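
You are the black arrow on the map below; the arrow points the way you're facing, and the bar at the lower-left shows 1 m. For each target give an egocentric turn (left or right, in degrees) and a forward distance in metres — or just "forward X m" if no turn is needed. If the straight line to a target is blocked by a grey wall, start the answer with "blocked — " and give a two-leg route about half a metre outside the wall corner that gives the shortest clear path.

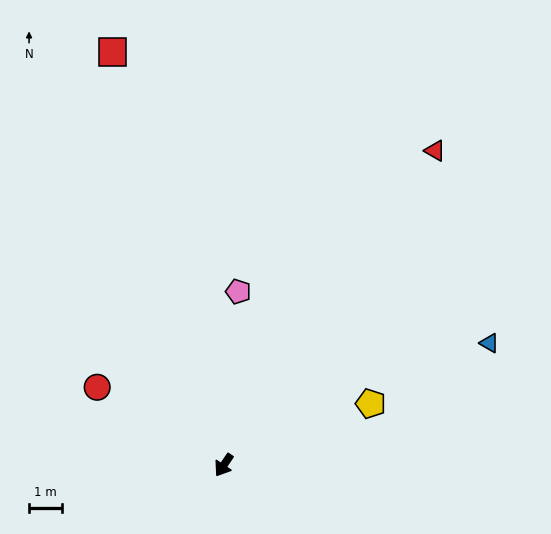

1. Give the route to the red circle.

turn right 88°, forward 4.5 m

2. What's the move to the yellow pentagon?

turn left 147°, forward 4.9 m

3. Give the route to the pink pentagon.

turn right 151°, forward 5.3 m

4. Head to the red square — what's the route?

turn right 131°, forward 13.1 m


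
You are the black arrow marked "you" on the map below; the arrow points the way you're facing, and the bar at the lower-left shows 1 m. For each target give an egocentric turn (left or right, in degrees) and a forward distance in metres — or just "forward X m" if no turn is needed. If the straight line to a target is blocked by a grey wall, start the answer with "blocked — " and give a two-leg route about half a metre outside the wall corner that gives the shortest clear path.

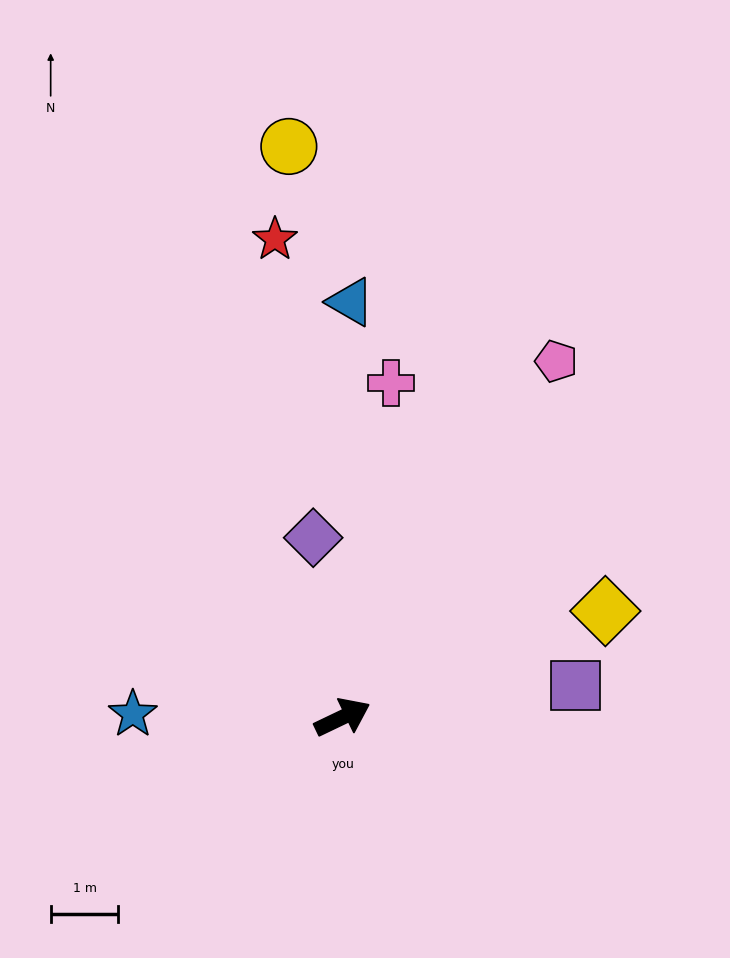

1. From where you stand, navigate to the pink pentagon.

turn left 33°, forward 6.1 m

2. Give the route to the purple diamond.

turn left 74°, forward 2.7 m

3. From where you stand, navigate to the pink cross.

turn left 56°, forward 5.0 m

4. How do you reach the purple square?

turn right 18°, forward 3.5 m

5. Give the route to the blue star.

turn left 154°, forward 3.1 m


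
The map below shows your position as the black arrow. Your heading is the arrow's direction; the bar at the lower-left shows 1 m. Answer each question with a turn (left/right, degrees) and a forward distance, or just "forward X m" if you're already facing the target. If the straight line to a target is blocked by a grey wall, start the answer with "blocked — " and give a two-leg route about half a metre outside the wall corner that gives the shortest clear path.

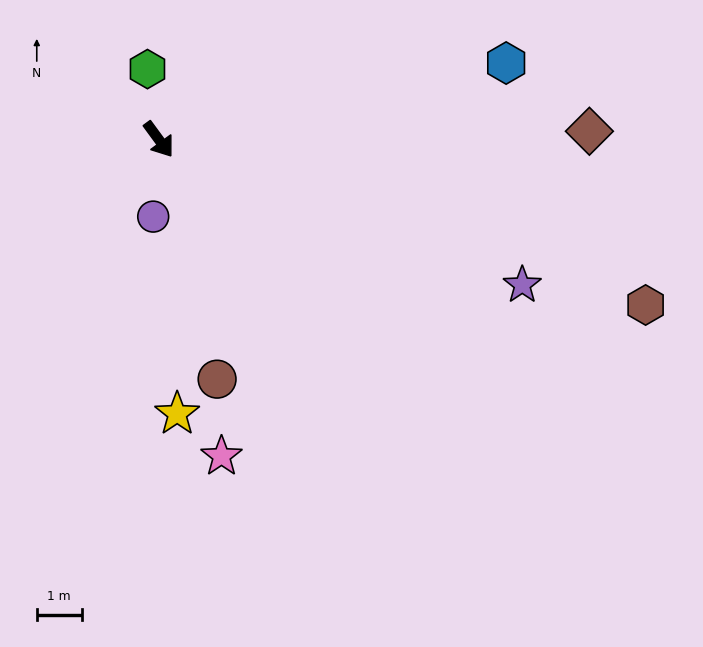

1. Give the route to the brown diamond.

turn left 55°, forward 9.6 m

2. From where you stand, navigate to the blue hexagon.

turn left 66°, forward 7.9 m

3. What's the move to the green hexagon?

turn left 153°, forward 1.6 m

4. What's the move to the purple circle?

turn right 40°, forward 1.7 m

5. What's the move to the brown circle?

turn right 23°, forward 5.5 m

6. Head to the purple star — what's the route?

turn left 32°, forward 8.7 m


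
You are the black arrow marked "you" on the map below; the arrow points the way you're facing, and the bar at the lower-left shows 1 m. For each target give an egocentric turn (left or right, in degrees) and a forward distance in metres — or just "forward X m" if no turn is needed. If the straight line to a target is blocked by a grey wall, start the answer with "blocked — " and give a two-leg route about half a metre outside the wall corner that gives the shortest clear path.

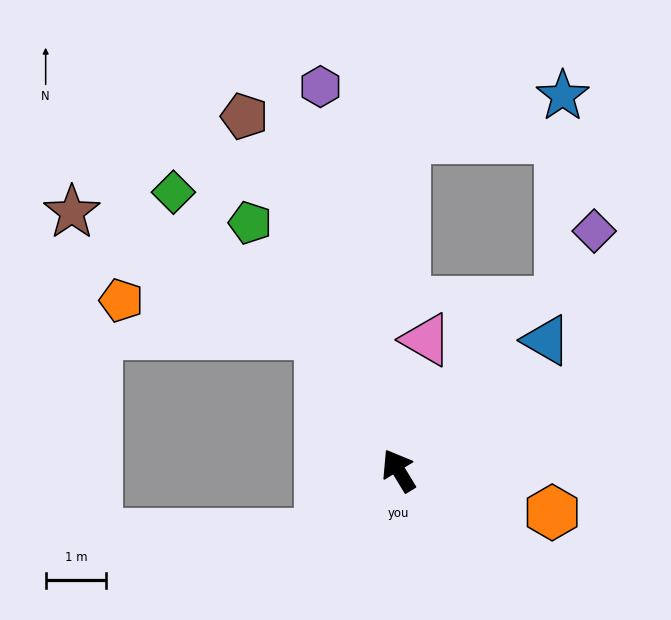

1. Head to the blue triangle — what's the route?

turn right 80°, forward 3.2 m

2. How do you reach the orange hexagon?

turn right 137°, forward 2.6 m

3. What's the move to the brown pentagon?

turn right 8°, forward 6.4 m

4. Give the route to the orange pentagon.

blocked — forward 2.6 m, then turn left 49°, forward 3.3 m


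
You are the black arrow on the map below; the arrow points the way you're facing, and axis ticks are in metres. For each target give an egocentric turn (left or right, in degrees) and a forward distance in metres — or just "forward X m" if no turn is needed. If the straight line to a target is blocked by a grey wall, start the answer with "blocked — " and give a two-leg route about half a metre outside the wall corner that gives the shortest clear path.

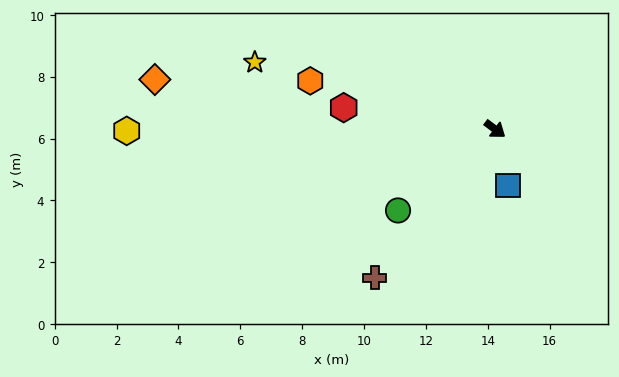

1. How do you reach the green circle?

turn right 103°, forward 4.1 m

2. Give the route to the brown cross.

turn right 92°, forward 6.2 m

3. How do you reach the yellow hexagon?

turn right 143°, forward 11.9 m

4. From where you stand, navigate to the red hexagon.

turn right 151°, forward 4.9 m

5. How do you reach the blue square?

turn right 40°, forward 1.9 m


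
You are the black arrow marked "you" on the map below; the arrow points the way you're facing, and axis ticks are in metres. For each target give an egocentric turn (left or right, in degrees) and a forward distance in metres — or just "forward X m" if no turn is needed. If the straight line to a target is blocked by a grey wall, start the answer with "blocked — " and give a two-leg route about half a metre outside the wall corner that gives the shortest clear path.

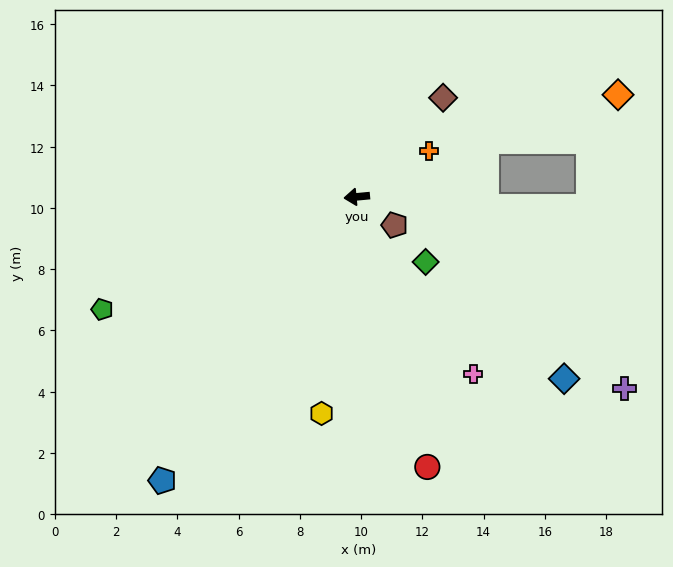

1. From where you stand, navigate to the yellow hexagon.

turn left 75°, forward 7.2 m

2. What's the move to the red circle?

turn left 99°, forward 9.1 m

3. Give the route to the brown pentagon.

turn left 138°, forward 1.5 m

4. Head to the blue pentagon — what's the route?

turn left 50°, forward 11.2 m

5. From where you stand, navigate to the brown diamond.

turn right 136°, forward 4.3 m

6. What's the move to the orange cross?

turn right 153°, forward 2.8 m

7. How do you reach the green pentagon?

turn left 18°, forward 9.1 m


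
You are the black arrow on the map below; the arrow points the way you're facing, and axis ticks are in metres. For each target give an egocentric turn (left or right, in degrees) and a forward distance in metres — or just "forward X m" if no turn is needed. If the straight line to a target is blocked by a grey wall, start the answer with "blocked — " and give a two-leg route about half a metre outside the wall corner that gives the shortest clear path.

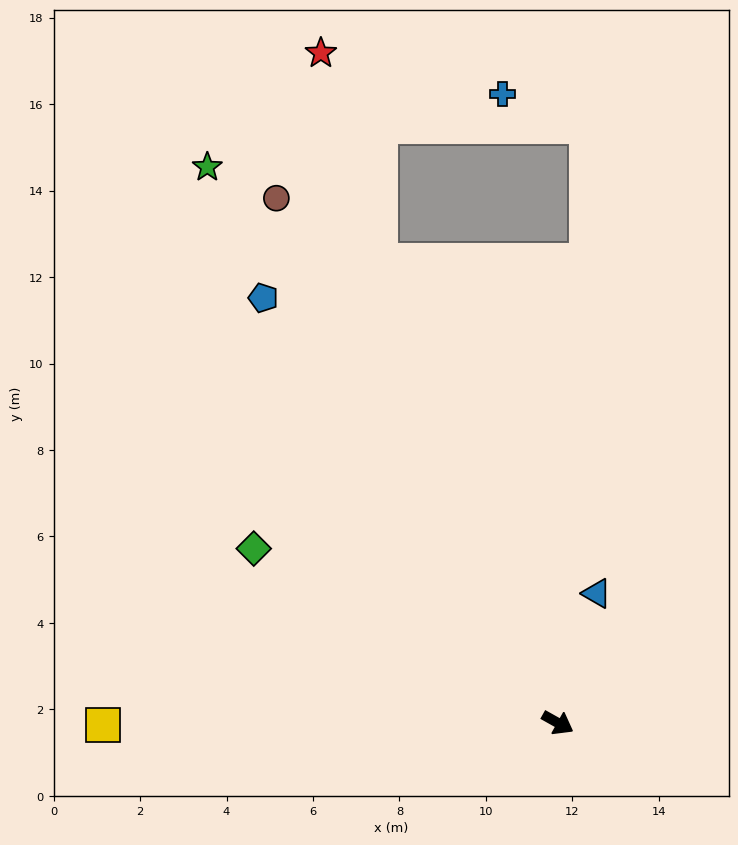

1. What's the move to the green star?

turn left 151°, forward 15.2 m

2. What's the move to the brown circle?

turn left 147°, forward 13.8 m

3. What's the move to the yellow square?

turn right 151°, forward 10.5 m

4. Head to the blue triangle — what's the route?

turn left 103°, forward 3.1 m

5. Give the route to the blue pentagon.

turn left 154°, forward 12.0 m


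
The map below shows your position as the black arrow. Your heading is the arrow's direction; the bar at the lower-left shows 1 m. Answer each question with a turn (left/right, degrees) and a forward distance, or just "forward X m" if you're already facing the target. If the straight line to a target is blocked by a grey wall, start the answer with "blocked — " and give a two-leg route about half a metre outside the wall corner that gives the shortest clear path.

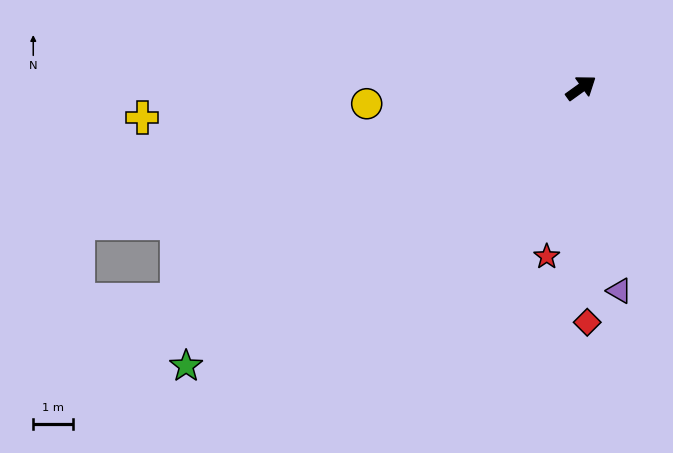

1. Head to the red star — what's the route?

turn right 137°, forward 4.3 m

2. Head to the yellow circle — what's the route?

turn left 149°, forward 5.4 m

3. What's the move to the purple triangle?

turn right 115°, forward 5.1 m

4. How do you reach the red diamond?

turn right 124°, forward 5.8 m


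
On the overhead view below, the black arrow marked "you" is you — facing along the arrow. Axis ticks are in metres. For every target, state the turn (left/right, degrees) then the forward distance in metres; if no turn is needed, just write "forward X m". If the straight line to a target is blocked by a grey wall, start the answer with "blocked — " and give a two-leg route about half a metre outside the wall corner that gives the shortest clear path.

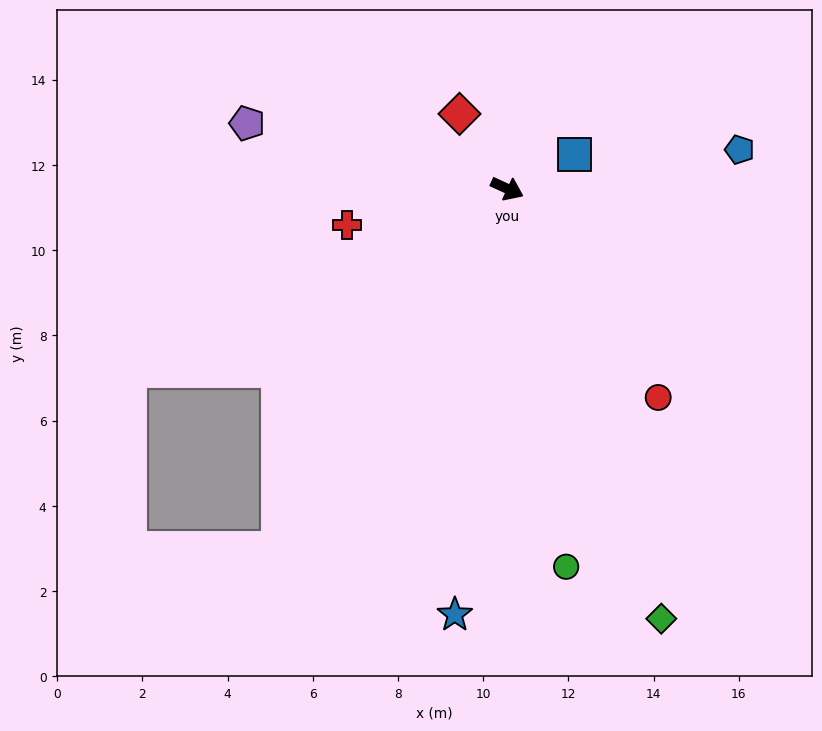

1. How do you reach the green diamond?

turn right 45°, forward 10.7 m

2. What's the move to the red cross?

turn right 142°, forward 3.9 m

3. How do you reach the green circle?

turn right 56°, forward 9.0 m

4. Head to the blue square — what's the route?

turn left 52°, forward 1.8 m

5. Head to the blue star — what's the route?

turn right 72°, forward 10.1 m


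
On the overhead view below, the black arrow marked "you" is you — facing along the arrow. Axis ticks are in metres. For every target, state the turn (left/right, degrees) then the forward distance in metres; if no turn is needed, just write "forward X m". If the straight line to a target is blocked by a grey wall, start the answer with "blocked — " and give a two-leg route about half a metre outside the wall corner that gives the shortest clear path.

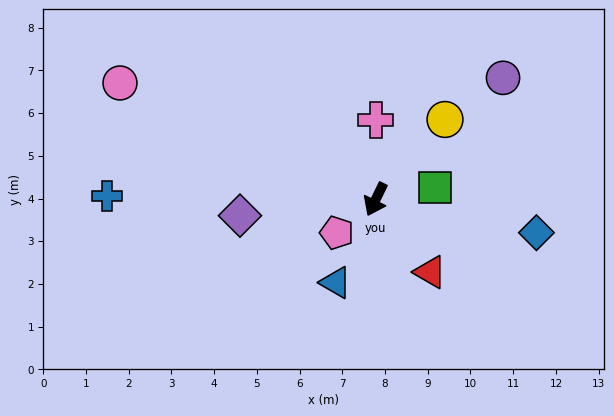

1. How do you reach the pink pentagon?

turn right 24°, forward 1.2 m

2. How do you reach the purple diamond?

turn right 57°, forward 3.2 m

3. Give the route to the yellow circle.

turn left 165°, forward 2.5 m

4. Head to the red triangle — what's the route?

turn left 63°, forward 2.1 m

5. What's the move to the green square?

turn left 127°, forward 1.4 m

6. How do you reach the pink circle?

turn right 89°, forward 6.6 m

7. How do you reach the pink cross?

turn right 154°, forward 1.9 m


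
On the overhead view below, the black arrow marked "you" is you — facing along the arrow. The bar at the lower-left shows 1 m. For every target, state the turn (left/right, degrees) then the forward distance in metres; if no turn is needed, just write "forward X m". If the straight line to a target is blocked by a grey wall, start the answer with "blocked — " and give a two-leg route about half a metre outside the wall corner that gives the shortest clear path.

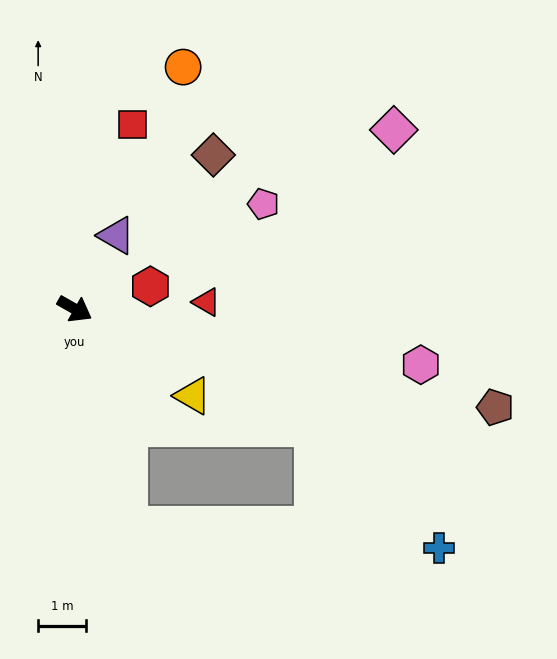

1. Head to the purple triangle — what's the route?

turn left 90°, forward 1.8 m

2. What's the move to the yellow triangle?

turn right 7°, forward 3.0 m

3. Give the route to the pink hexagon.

turn left 20°, forward 7.3 m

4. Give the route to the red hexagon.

turn left 46°, forward 1.6 m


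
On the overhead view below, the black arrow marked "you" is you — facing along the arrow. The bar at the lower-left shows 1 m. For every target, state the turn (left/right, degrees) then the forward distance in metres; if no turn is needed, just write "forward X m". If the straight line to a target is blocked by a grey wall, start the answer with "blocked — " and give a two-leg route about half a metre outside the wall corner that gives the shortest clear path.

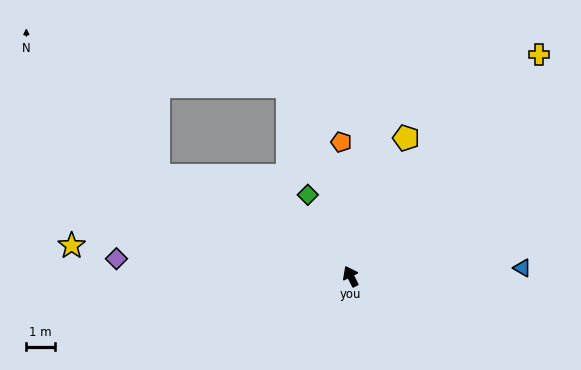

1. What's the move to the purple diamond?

turn left 59°, forward 8.3 m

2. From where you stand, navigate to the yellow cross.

turn right 67°, forward 10.2 m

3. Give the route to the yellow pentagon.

turn right 49°, forward 5.2 m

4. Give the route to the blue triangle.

turn right 114°, forward 6.1 m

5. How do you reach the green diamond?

forward 3.2 m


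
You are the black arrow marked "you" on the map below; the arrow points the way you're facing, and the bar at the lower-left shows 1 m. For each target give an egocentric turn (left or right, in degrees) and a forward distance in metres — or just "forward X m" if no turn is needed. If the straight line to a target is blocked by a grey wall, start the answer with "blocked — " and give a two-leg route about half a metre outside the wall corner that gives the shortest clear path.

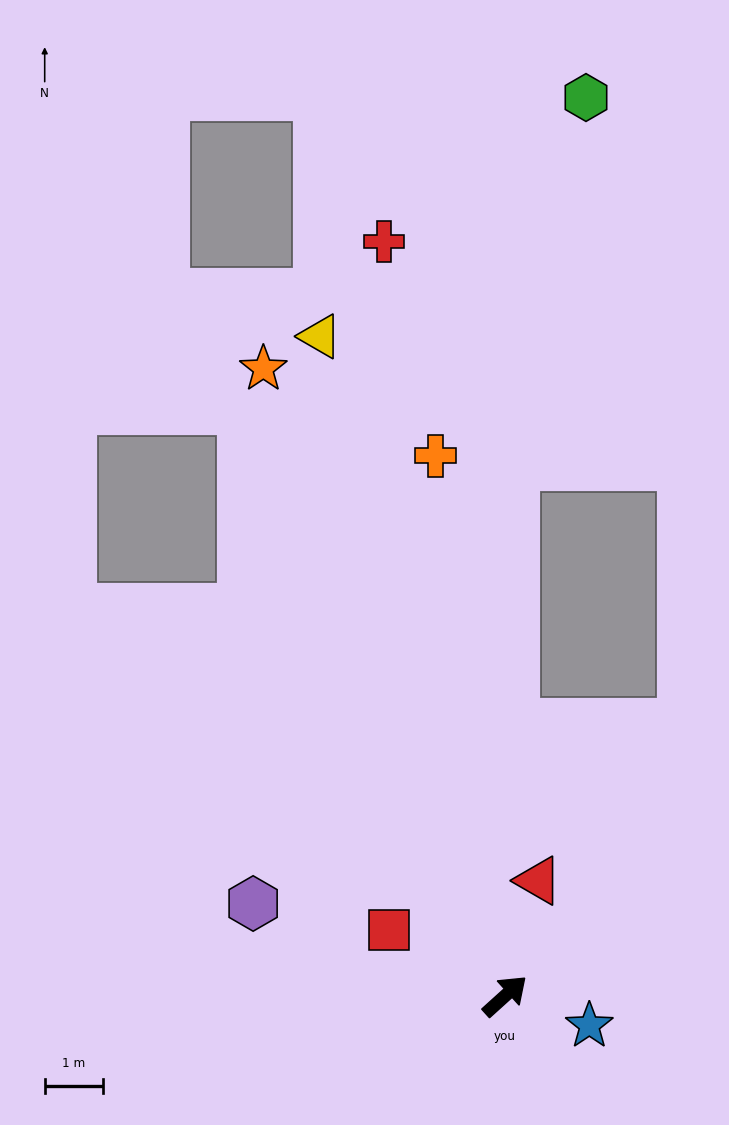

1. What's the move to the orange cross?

turn left 55°, forward 9.3 m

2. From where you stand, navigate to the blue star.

turn right 62°, forward 1.5 m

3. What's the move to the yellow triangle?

turn left 64°, forward 11.7 m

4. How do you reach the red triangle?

turn left 32°, forward 2.0 m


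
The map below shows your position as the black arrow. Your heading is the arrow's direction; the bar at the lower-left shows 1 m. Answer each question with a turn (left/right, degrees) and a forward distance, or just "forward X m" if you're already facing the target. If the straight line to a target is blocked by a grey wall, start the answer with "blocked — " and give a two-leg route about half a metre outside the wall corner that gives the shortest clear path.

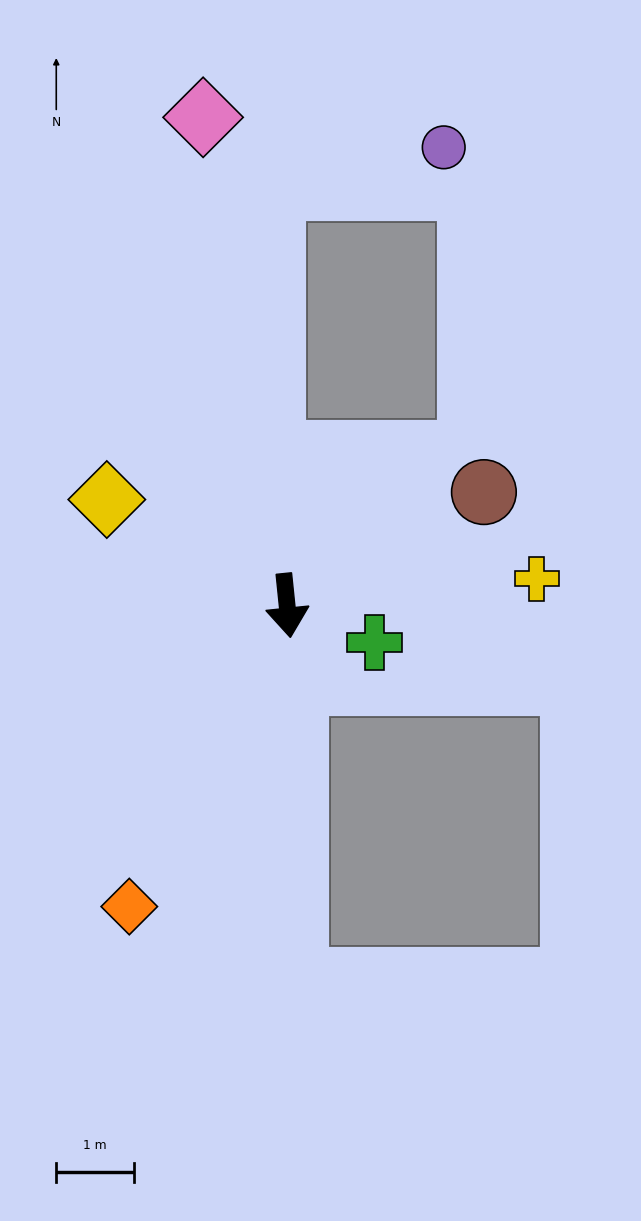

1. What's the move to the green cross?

turn left 61°, forward 1.2 m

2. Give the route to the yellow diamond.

turn right 126°, forward 2.7 m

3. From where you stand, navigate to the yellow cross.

turn left 90°, forward 3.2 m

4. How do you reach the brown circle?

turn left 114°, forward 2.9 m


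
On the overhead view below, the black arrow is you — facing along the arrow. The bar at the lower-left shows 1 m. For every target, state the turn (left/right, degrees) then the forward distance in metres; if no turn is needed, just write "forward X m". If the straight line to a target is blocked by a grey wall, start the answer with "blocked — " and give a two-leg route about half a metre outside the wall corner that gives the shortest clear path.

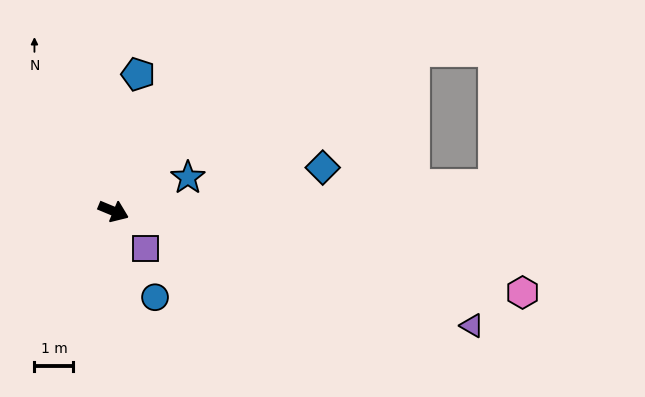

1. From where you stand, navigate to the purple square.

turn right 26°, forward 1.3 m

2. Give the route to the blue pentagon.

turn left 102°, forward 3.6 m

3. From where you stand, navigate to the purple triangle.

turn left 5°, forward 9.7 m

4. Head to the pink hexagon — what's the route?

turn left 11°, forward 10.7 m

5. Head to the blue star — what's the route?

turn left 47°, forward 2.1 m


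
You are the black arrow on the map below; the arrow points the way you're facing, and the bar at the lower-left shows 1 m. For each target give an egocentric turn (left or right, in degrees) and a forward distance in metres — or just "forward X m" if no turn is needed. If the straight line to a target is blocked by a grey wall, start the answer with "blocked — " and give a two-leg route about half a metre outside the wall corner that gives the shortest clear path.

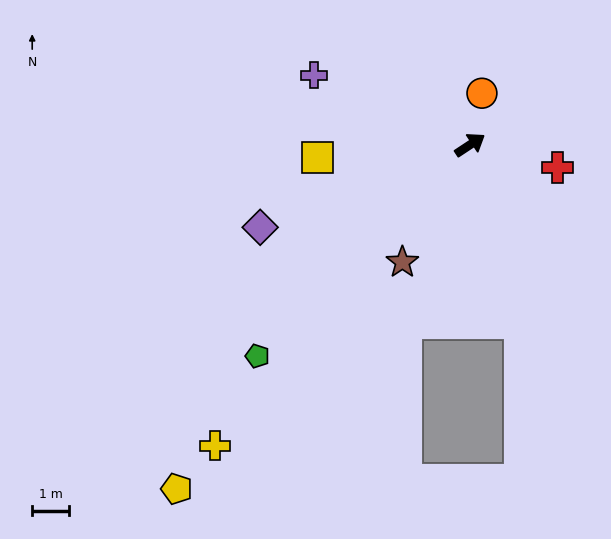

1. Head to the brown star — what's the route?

turn right 153°, forward 3.7 m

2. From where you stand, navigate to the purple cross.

turn left 123°, forward 4.6 m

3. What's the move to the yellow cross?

turn right 164°, forward 10.6 m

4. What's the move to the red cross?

turn right 48°, forward 2.4 m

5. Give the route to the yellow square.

turn left 151°, forward 4.1 m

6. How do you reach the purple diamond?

turn left 168°, forward 6.1 m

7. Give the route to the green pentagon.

turn right 169°, forward 8.1 m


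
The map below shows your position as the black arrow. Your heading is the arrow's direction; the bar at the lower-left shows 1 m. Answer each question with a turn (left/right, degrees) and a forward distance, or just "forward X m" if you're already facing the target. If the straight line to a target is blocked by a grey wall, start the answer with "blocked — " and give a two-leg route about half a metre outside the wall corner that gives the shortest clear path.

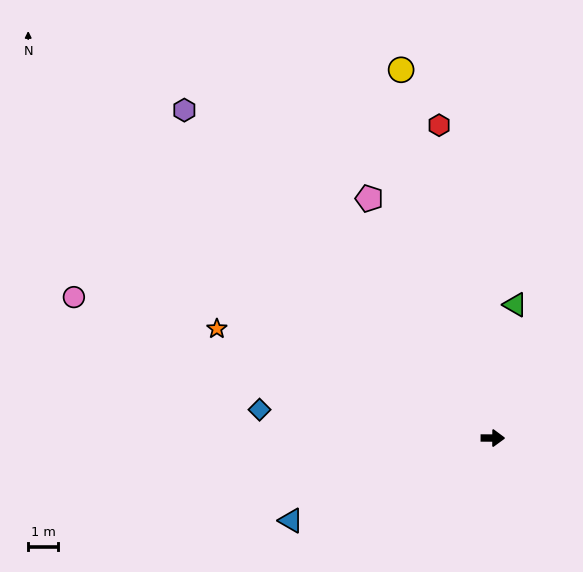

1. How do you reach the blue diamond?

turn left 173°, forward 7.9 m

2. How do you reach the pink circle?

turn left 162°, forward 14.9 m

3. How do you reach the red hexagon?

turn left 100°, forward 10.7 m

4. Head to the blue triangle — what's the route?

turn right 157°, forward 7.3 m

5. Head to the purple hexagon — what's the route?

turn left 134°, forward 15.1 m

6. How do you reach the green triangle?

turn left 81°, forward 4.5 m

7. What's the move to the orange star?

turn left 159°, forward 10.0 m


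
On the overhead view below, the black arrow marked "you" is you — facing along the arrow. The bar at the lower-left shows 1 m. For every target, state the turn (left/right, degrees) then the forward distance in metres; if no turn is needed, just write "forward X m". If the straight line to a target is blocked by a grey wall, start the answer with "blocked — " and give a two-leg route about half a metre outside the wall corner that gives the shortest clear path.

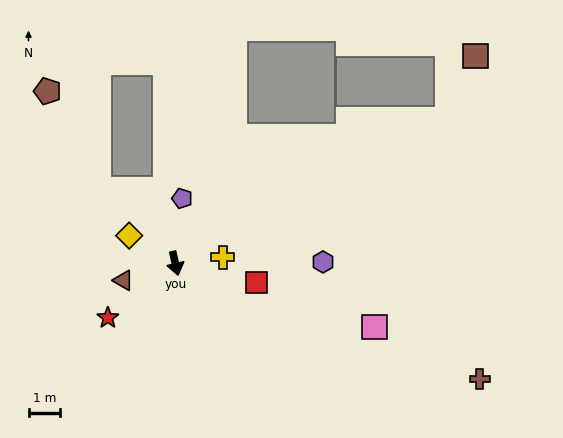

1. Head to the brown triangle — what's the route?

turn right 85°, forward 1.7 m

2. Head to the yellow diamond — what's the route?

turn right 134°, forward 1.7 m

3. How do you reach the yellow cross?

turn left 84°, forward 1.5 m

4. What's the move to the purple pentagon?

turn left 161°, forward 2.1 m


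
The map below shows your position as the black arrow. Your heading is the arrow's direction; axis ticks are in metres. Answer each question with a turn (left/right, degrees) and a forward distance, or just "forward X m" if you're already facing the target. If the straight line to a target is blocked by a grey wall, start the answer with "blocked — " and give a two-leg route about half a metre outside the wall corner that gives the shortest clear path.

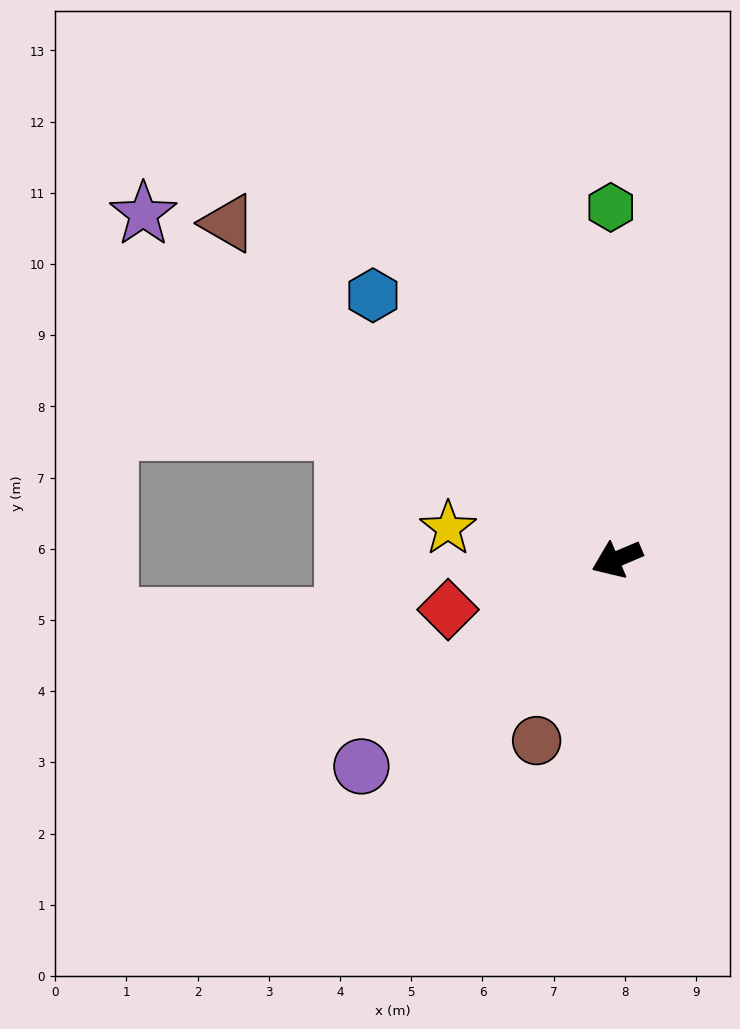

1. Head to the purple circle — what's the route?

turn left 16°, forward 4.6 m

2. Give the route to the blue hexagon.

turn right 70°, forward 5.0 m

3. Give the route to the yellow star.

turn right 33°, forward 2.4 m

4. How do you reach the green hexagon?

turn right 112°, forward 4.9 m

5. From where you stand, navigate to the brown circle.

turn left 43°, forward 2.8 m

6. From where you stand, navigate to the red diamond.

turn right 6°, forward 2.5 m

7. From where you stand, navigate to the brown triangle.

turn right 64°, forward 7.2 m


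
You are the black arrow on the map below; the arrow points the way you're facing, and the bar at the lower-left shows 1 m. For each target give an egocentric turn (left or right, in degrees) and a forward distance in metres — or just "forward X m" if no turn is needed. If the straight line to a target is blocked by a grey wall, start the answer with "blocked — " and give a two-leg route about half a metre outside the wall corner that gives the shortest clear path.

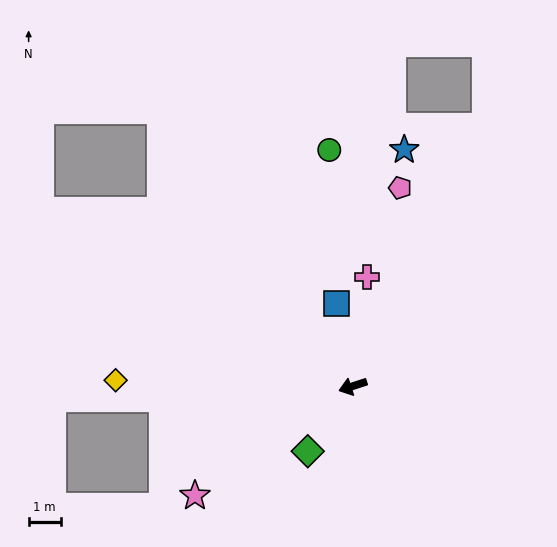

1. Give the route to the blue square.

turn right 97°, forward 2.6 m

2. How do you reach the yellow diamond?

turn right 19°, forward 7.4 m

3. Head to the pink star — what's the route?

turn left 17°, forward 6.0 m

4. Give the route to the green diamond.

turn left 37°, forward 2.5 m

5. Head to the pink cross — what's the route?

turn right 115°, forward 3.4 m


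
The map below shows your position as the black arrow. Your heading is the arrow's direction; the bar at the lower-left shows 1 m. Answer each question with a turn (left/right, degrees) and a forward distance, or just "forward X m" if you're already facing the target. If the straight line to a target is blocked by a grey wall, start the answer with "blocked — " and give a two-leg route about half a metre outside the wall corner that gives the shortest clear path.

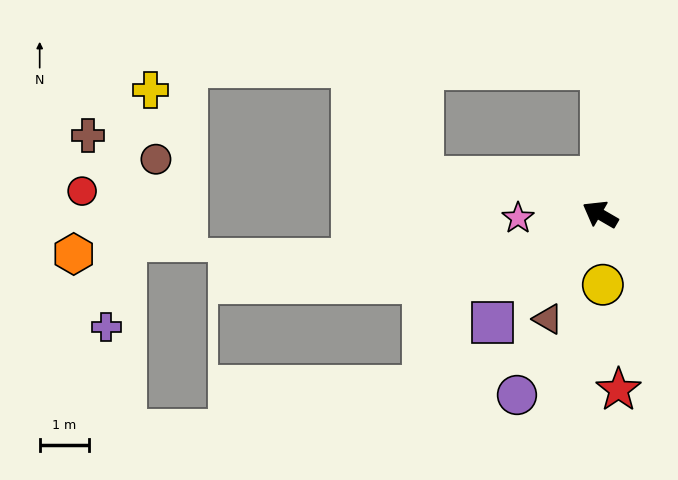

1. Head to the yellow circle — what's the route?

turn left 122°, forward 1.4 m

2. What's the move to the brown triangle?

turn left 94°, forward 2.4 m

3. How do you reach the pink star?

turn left 33°, forward 1.7 m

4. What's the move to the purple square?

turn left 75°, forward 3.1 m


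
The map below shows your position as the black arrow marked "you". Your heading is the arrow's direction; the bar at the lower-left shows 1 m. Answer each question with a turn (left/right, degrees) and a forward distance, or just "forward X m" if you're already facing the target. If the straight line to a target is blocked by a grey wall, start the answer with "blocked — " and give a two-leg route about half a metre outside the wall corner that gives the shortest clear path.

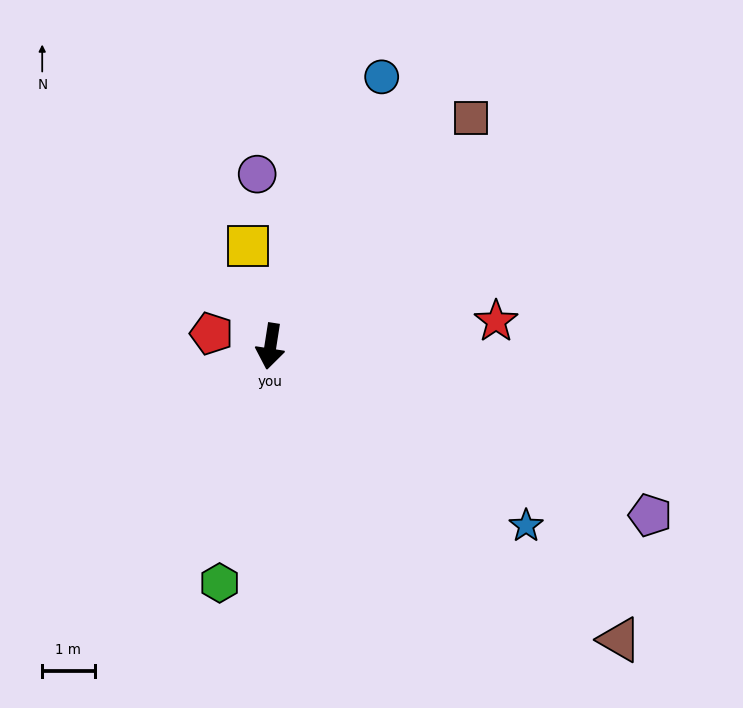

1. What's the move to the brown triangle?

turn left 59°, forward 8.7 m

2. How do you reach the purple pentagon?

turn left 75°, forward 7.9 m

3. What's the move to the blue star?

turn left 64°, forward 6.0 m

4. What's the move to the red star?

turn left 105°, forward 4.3 m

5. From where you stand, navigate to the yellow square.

turn right 159°, forward 2.0 m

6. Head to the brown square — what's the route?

turn left 148°, forward 5.8 m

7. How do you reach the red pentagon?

turn right 93°, forward 1.2 m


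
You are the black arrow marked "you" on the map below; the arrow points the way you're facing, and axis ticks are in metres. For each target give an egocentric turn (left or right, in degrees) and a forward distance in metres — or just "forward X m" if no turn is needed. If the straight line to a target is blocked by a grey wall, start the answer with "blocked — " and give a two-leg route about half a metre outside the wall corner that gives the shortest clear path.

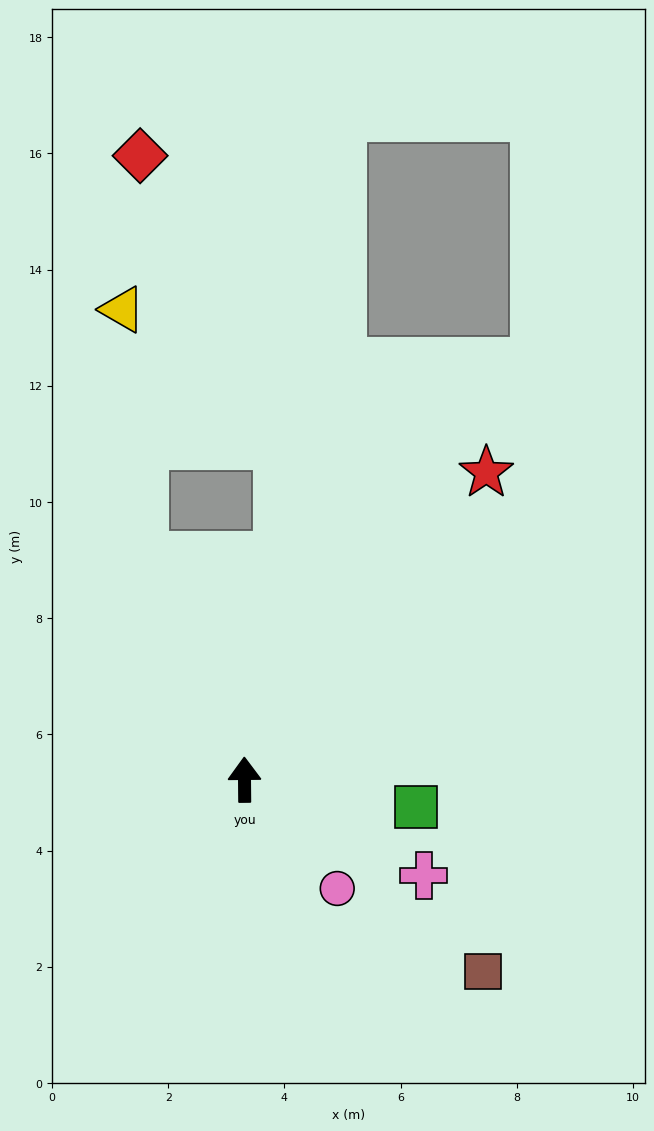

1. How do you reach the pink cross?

turn right 119°, forward 3.5 m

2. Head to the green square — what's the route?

turn right 100°, forward 3.0 m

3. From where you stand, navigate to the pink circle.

turn right 140°, forward 2.5 m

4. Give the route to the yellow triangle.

blocked — turn left 24°, forward 4.2 m, then turn right 20°, forward 4.3 m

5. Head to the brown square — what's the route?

turn right 129°, forward 5.3 m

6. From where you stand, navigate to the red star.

turn right 39°, forward 6.7 m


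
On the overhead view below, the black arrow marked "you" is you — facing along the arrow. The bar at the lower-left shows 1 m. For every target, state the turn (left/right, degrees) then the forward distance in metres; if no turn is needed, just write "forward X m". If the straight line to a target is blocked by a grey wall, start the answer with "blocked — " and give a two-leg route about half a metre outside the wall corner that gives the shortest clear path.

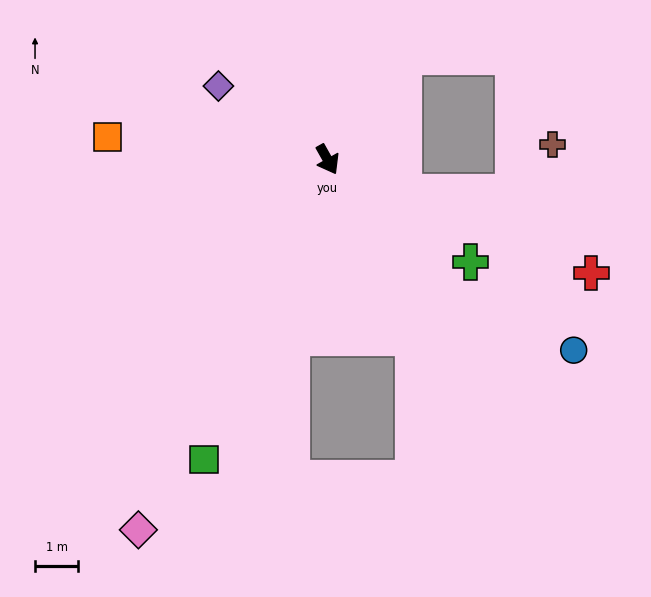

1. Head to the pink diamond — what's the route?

turn right 56°, forward 9.7 m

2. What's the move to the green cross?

turn left 25°, forward 4.1 m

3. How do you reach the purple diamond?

turn right 153°, forward 3.1 m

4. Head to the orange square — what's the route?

turn right 125°, forward 5.1 m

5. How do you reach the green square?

turn right 52°, forward 7.5 m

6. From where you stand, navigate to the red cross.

turn left 37°, forward 6.7 m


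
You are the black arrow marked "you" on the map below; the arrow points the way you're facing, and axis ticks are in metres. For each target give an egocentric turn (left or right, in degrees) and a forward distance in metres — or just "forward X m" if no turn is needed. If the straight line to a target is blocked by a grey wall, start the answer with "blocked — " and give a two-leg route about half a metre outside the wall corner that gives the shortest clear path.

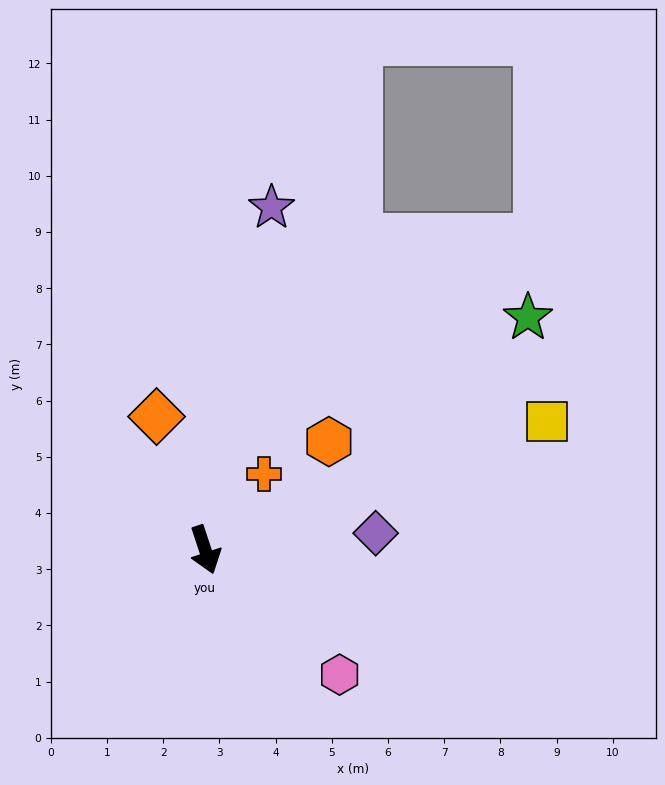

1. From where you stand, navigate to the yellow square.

turn left 92°, forward 6.5 m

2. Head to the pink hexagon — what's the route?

turn left 29°, forward 3.3 m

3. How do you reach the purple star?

turn left 151°, forward 6.2 m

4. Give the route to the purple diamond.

turn left 77°, forward 3.0 m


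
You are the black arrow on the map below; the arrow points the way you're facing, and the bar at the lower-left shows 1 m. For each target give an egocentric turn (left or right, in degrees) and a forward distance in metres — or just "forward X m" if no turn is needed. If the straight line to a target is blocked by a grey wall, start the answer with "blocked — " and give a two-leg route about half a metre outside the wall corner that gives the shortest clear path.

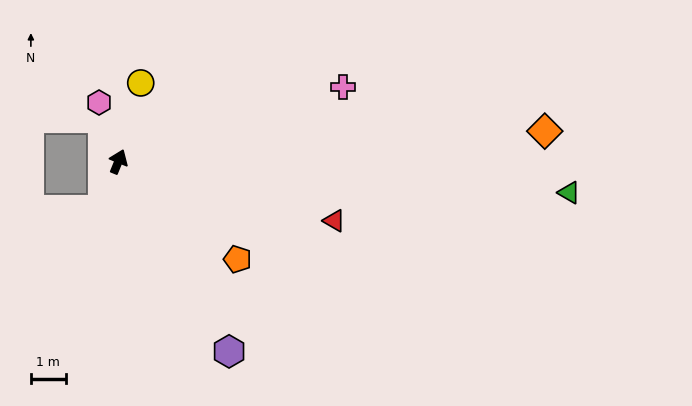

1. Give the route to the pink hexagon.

turn left 40°, forward 1.8 m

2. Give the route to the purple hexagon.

turn right 128°, forward 6.3 m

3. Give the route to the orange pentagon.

turn right 107°, forward 4.4 m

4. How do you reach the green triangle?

turn right 72°, forward 12.9 m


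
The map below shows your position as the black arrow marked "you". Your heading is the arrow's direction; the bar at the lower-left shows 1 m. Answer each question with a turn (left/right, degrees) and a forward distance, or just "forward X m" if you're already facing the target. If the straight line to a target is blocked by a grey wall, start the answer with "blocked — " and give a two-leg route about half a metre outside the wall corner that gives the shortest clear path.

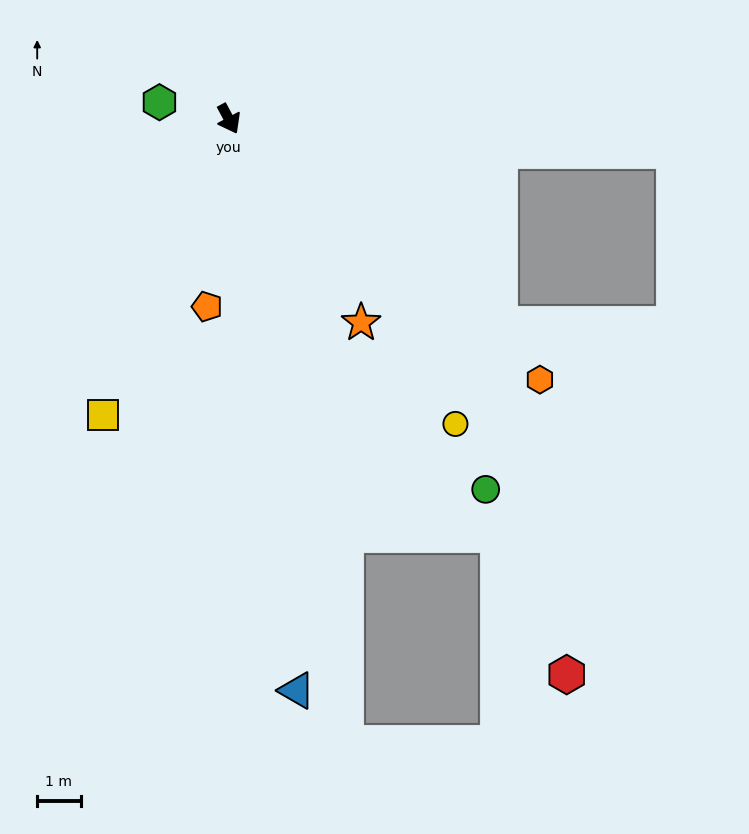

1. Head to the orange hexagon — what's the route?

turn left 22°, forward 9.3 m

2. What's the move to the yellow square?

turn right 51°, forward 7.4 m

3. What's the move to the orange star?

turn left 5°, forward 5.6 m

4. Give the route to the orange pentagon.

turn right 35°, forward 4.4 m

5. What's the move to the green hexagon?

turn right 132°, forward 1.6 m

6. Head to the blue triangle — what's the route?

turn right 21°, forward 13.3 m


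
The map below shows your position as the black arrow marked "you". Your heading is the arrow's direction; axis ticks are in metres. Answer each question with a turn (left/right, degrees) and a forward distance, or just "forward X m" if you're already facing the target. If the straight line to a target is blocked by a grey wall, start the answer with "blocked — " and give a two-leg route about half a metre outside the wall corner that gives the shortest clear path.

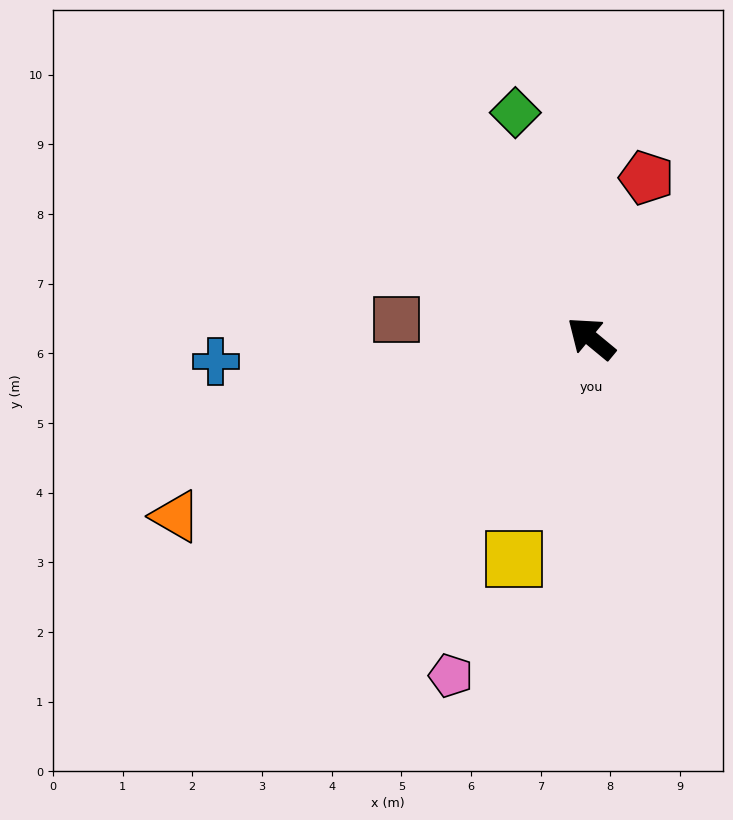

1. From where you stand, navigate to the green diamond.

turn right 32°, forward 3.4 m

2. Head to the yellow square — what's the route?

turn left 110°, forward 3.4 m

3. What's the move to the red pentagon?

turn right 70°, forward 2.4 m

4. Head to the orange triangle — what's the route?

turn left 63°, forward 6.5 m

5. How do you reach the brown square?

turn left 34°, forward 2.8 m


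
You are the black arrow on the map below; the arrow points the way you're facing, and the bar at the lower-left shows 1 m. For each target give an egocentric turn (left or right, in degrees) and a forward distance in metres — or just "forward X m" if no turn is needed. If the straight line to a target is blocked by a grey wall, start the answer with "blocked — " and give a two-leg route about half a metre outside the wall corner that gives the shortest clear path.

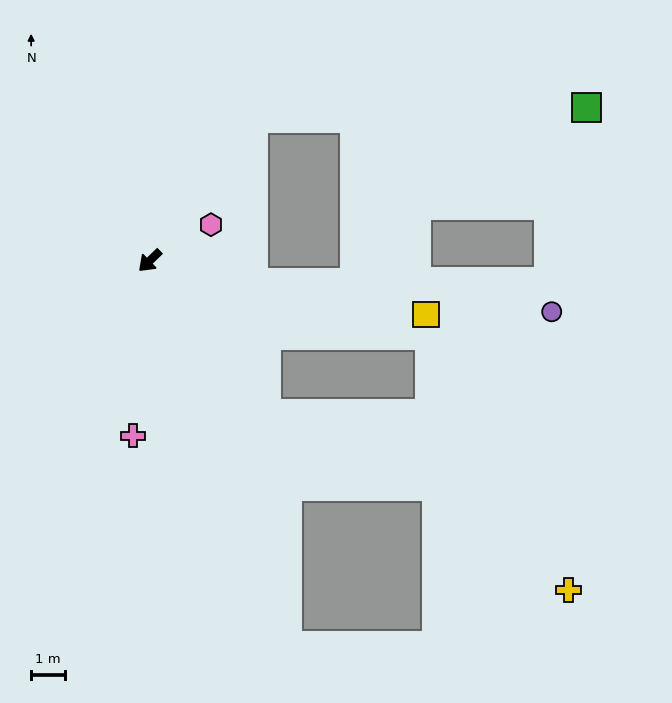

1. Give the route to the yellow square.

turn left 125°, forward 8.2 m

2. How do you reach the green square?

blocked — turn right 170°, forward 5.2 m, then turn right 52°, forward 9.7 m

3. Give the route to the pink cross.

turn left 41°, forward 5.1 m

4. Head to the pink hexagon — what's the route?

turn left 167°, forward 2.1 m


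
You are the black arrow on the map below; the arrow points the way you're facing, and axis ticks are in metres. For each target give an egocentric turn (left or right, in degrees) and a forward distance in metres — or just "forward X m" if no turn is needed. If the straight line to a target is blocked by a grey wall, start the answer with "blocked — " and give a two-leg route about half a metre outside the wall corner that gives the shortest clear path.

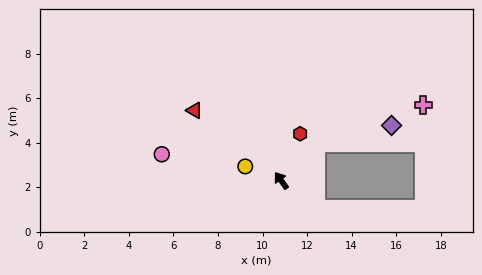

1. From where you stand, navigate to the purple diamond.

blocked — turn right 78°, forward 2.3 m, then turn right 35°, forward 3.5 m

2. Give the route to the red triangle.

turn left 15°, forward 5.0 m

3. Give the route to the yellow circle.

turn left 33°, forward 1.7 m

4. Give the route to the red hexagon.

turn right 58°, forward 2.3 m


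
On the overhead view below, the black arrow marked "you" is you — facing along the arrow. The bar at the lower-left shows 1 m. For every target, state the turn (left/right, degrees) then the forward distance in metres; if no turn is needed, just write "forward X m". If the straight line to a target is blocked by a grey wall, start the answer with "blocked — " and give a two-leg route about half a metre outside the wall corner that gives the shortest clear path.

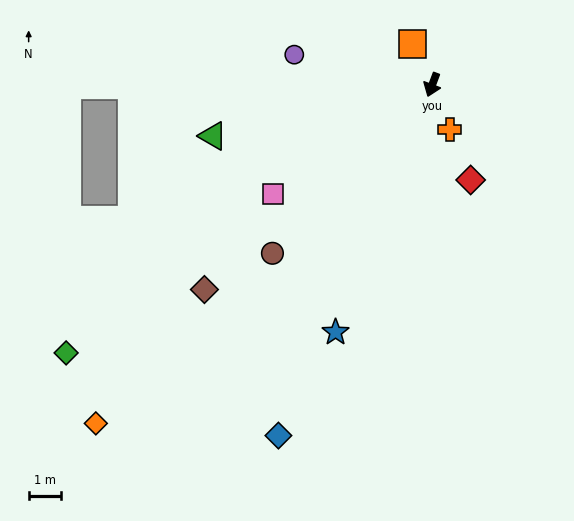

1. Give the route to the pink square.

turn right 35°, forward 6.0 m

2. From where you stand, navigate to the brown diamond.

turn right 27°, forward 9.5 m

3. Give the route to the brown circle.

turn right 23°, forward 7.2 m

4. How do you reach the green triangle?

turn right 56°, forward 7.0 m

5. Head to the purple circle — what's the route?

turn right 82°, forward 4.4 m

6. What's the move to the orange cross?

turn left 42°, forward 1.5 m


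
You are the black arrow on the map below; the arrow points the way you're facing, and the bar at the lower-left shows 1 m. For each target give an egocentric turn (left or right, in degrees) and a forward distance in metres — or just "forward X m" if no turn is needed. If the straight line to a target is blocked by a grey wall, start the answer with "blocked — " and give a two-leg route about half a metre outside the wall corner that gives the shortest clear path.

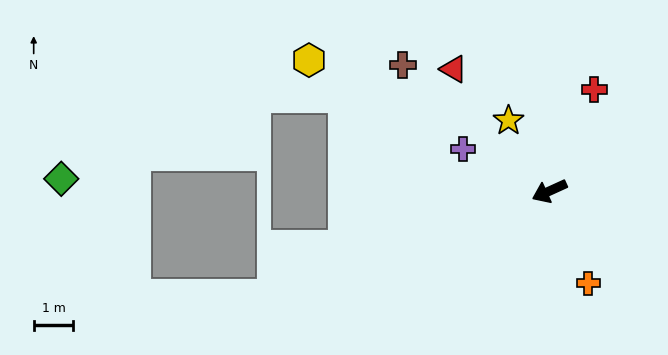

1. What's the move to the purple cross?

turn right 50°, forward 2.4 m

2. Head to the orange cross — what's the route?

turn left 88°, forward 2.5 m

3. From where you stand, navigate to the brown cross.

turn right 65°, forward 4.9 m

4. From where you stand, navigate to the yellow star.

turn right 84°, forward 2.1 m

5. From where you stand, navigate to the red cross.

turn right 138°, forward 2.8 m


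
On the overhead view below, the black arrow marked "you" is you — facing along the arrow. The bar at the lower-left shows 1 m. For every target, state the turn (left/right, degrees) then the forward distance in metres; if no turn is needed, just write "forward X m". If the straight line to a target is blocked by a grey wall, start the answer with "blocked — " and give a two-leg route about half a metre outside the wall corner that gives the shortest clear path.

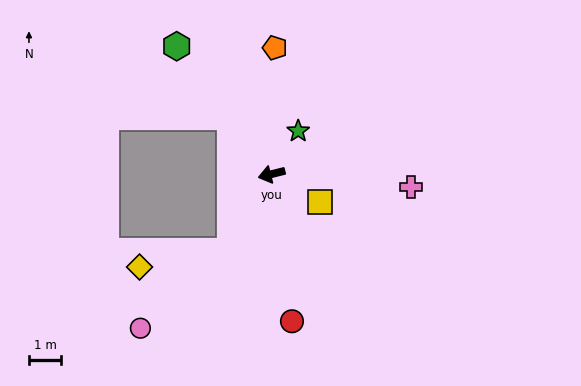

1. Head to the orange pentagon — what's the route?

turn right 106°, forward 3.9 m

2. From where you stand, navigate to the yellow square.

turn left 136°, forward 1.7 m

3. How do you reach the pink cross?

turn left 161°, forward 4.3 m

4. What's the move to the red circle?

turn left 84°, forward 4.6 m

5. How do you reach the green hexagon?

turn right 67°, forward 4.9 m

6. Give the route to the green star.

turn right 136°, forward 1.6 m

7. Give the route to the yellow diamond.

blocked — turn left 48°, forward 2.7 m, then turn right 53°, forward 2.8 m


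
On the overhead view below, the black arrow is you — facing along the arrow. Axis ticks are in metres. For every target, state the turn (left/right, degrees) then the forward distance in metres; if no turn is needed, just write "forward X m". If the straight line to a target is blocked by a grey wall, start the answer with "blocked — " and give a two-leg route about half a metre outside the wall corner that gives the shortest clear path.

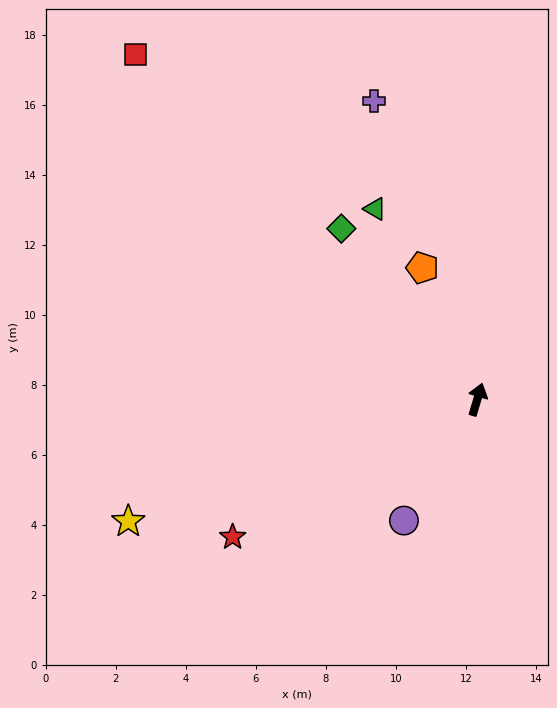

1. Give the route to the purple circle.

turn left 165°, forward 4.0 m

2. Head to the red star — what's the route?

turn left 136°, forward 8.0 m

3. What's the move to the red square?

turn left 61°, forward 13.9 m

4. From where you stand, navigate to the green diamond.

turn left 55°, forward 6.2 m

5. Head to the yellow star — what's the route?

turn left 126°, forward 10.6 m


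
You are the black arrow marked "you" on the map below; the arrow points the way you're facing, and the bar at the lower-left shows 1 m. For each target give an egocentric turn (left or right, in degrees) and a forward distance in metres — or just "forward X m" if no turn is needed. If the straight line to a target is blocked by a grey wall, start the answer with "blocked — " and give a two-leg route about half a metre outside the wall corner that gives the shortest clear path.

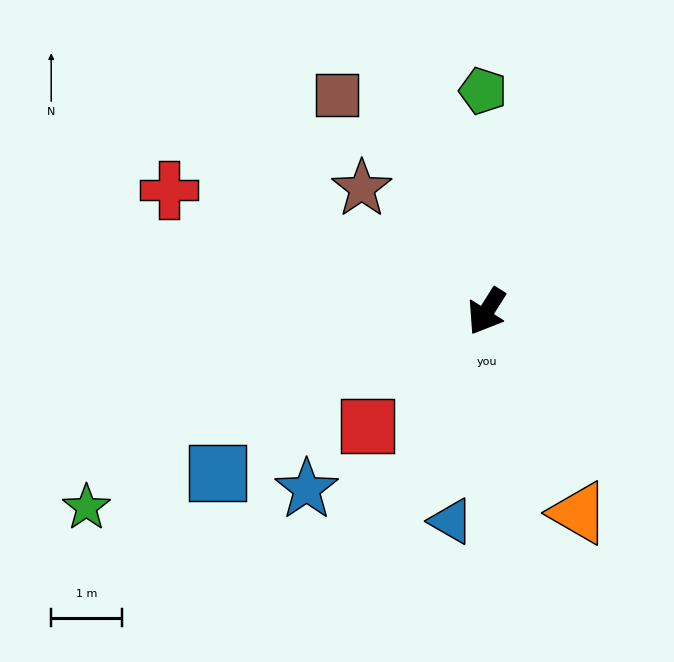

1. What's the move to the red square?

turn right 14°, forward 2.3 m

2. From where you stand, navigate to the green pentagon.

turn right 147°, forward 3.1 m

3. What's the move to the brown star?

turn right 102°, forward 2.5 m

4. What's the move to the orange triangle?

turn left 57°, forward 3.1 m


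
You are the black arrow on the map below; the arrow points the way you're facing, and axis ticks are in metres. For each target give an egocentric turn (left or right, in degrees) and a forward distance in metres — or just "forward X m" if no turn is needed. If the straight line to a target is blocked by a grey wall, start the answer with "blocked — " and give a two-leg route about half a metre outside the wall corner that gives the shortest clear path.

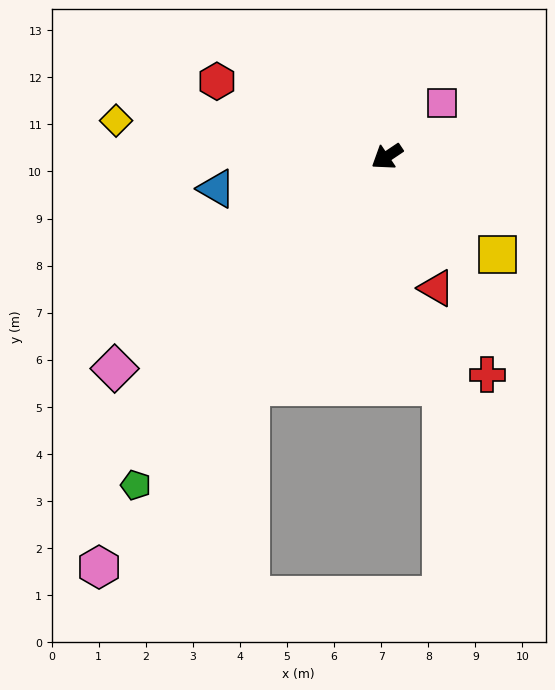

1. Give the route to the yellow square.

turn left 105°, forward 3.1 m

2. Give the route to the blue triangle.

turn right 23°, forward 3.7 m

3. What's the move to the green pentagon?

turn left 19°, forward 8.8 m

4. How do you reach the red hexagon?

turn right 58°, forward 4.0 m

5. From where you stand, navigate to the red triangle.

turn left 77°, forward 3.0 m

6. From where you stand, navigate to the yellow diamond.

turn right 41°, forward 5.8 m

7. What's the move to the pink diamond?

turn left 4°, forward 7.3 m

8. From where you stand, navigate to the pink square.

turn right 170°, forward 1.6 m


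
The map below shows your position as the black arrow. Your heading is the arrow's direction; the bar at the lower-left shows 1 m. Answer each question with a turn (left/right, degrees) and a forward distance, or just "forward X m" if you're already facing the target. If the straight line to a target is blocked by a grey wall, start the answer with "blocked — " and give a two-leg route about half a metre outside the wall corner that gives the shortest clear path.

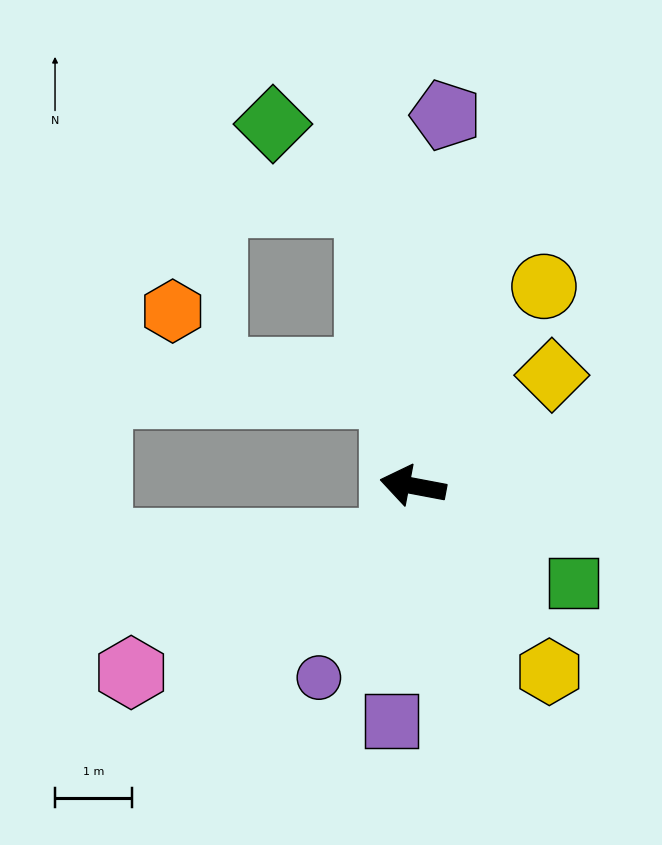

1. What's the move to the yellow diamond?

turn right 131°, forward 2.3 m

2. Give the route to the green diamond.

blocked — turn right 70°, forward 3.7 m, then turn left 40°, forward 1.6 m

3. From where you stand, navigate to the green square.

turn left 160°, forward 2.4 m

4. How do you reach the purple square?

turn left 95°, forward 3.1 m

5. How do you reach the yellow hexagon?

turn left 137°, forward 3.0 m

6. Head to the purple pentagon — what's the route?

turn right 84°, forward 4.8 m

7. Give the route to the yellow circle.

turn right 113°, forward 3.1 m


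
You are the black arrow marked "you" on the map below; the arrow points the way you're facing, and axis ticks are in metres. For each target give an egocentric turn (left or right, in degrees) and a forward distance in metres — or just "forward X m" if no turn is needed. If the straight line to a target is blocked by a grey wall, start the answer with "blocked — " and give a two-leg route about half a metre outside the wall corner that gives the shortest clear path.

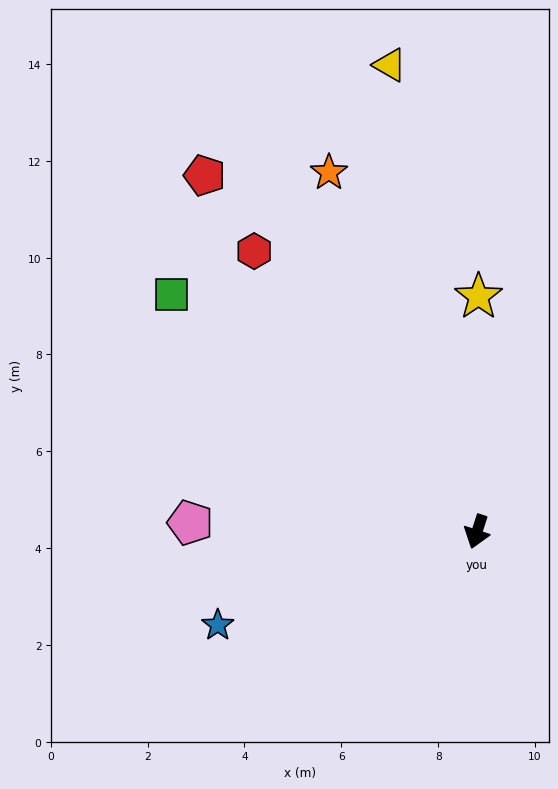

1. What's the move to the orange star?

turn right 140°, forward 8.0 m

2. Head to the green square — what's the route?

turn right 110°, forward 8.0 m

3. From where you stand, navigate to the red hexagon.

turn right 124°, forward 7.4 m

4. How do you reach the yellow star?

turn right 162°, forward 4.9 m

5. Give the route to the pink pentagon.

turn right 74°, forward 5.9 m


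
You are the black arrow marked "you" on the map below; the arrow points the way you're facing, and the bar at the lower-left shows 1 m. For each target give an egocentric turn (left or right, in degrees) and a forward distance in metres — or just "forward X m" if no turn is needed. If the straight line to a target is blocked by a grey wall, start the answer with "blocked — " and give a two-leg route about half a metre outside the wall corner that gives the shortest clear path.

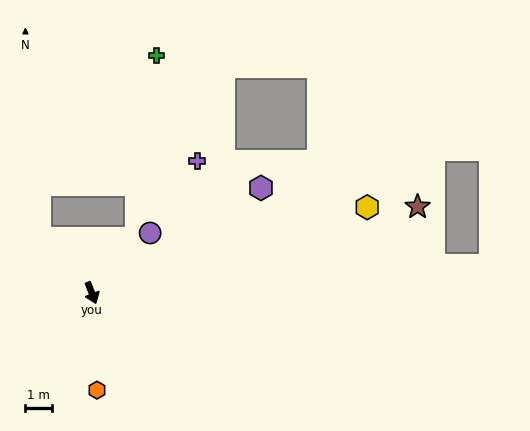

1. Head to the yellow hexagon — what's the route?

turn left 86°, forward 10.9 m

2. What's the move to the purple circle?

turn left 115°, forward 3.2 m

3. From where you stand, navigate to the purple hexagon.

turn left 101°, forward 7.5 m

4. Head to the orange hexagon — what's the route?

turn right 18°, forward 3.7 m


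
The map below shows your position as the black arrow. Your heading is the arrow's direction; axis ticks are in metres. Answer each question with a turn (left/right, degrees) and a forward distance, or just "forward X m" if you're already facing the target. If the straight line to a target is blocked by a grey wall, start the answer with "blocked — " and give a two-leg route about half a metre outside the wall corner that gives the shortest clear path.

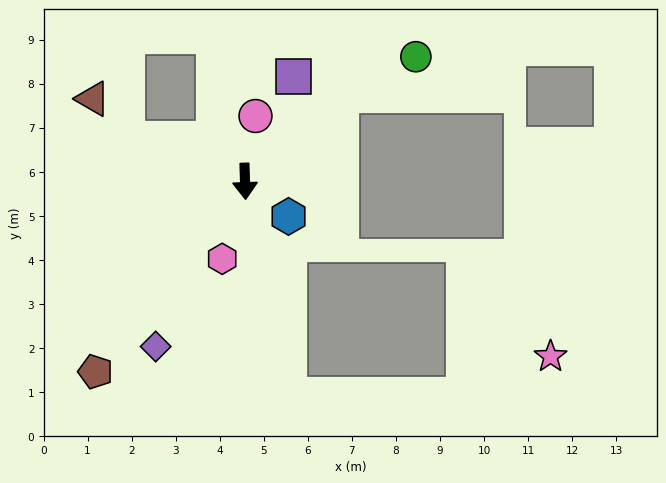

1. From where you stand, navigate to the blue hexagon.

turn left 49°, forward 1.3 m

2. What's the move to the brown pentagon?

turn right 40°, forward 5.5 m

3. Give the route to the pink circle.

turn left 169°, forward 1.5 m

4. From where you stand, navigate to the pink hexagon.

turn right 18°, forward 1.8 m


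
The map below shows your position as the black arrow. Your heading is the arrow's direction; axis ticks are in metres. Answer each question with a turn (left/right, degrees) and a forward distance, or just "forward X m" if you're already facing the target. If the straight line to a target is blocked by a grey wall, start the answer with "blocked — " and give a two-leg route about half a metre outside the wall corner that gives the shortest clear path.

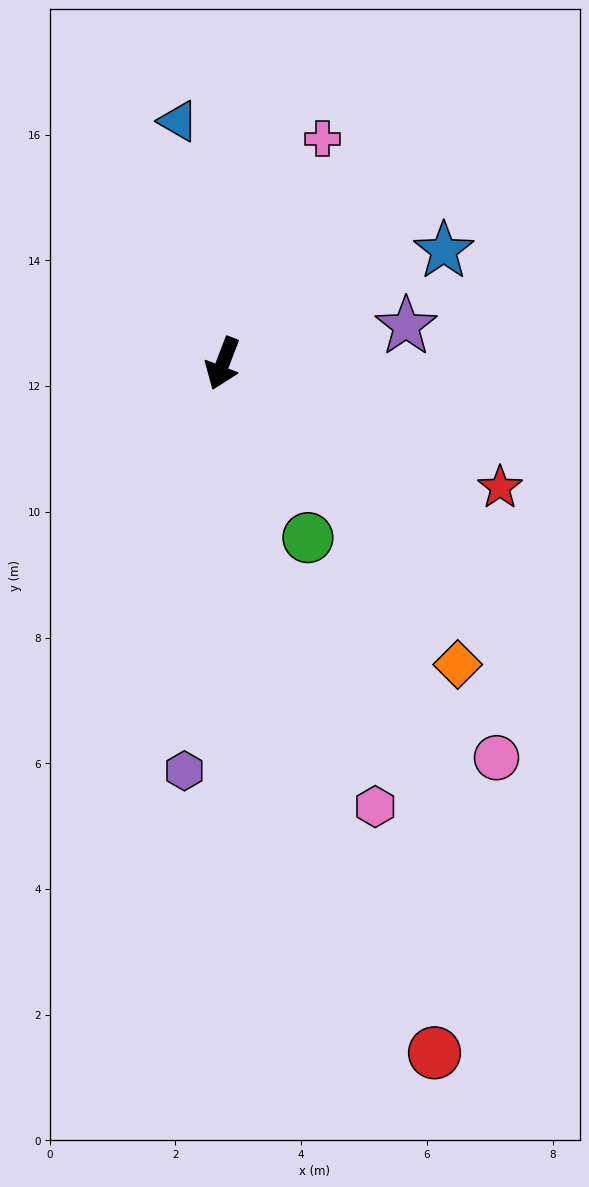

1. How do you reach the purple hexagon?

turn left 16°, forward 6.5 m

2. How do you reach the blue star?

turn left 138°, forward 3.9 m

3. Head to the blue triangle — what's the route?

turn right 149°, forward 3.9 m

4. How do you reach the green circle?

turn left 47°, forward 3.1 m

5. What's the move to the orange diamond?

turn left 59°, forward 6.1 m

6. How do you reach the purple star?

turn left 123°, forward 3.0 m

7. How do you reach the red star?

turn left 87°, forward 4.8 m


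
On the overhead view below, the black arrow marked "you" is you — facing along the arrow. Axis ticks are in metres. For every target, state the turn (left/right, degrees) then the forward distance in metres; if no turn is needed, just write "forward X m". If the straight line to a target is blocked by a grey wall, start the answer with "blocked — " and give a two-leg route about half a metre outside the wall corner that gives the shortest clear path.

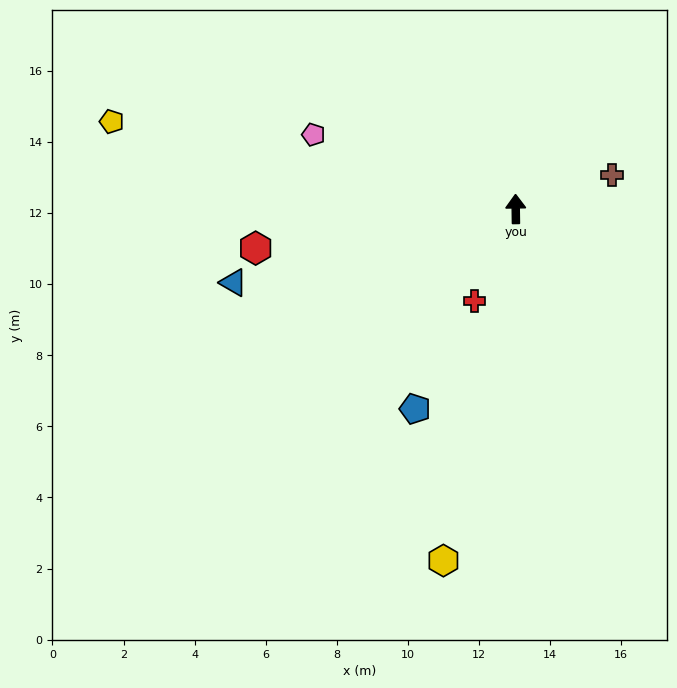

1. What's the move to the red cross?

turn left 155°, forward 2.8 m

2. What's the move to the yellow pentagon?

turn left 77°, forward 11.6 m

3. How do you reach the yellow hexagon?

turn left 168°, forward 10.1 m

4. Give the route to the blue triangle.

turn left 104°, forward 8.2 m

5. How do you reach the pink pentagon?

turn left 69°, forward 6.1 m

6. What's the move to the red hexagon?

turn left 98°, forward 7.4 m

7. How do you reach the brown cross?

turn right 71°, forward 2.9 m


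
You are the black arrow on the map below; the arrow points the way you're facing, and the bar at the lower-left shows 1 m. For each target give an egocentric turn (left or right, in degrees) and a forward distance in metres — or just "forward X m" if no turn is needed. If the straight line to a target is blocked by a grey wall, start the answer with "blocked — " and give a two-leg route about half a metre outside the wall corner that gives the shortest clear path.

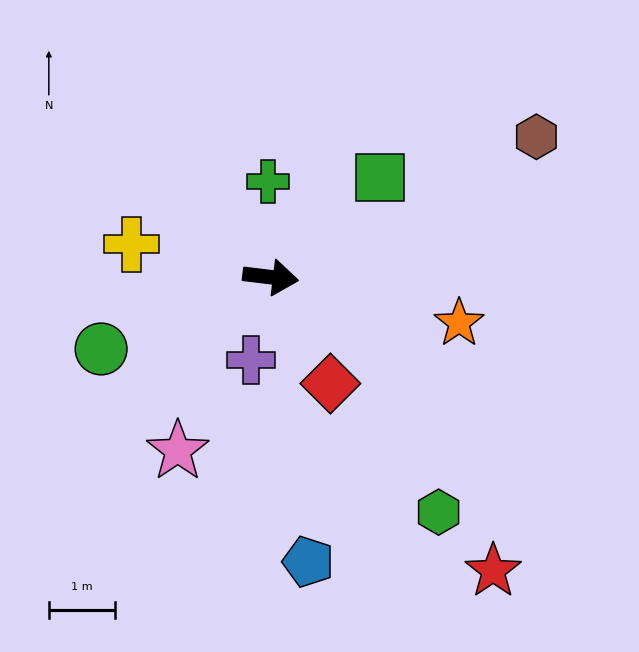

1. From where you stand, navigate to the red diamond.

turn right 54°, forward 1.8 m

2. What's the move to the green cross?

turn left 99°, forward 1.4 m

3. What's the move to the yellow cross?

turn left 174°, forward 2.2 m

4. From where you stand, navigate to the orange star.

turn right 7°, forward 2.9 m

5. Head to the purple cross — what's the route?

turn right 96°, forward 1.3 m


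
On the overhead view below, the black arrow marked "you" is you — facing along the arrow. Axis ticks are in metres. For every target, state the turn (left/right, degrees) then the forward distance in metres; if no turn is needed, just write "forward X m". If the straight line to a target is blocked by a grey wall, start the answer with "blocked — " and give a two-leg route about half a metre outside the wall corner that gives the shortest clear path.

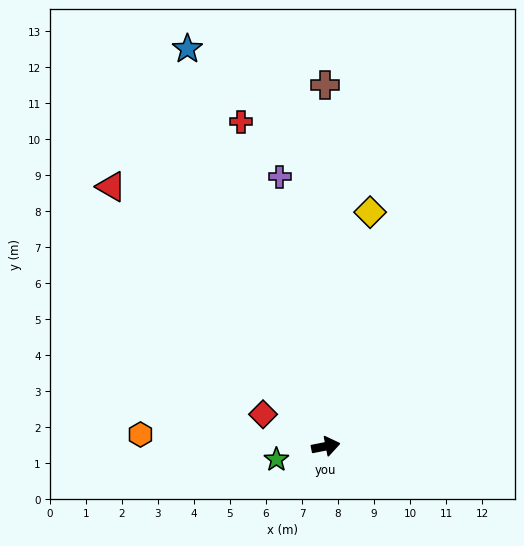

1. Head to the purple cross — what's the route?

turn left 89°, forward 7.6 m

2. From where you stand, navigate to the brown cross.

turn left 79°, forward 10.0 m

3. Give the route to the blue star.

turn left 98°, forward 11.7 m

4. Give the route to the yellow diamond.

turn left 68°, forward 6.6 m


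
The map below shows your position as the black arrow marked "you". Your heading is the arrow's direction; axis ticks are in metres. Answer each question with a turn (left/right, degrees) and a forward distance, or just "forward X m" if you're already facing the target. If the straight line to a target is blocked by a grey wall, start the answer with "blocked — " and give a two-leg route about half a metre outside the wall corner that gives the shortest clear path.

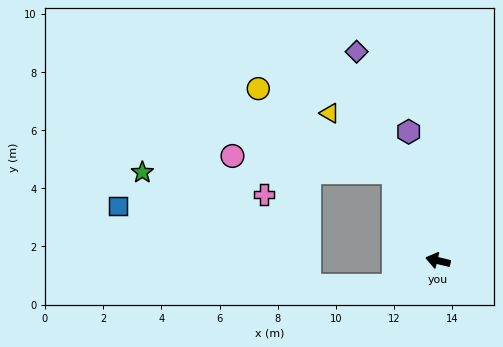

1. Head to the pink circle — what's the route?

blocked — turn right 50°, forward 3.4 m, then turn left 58°, forward 5.6 m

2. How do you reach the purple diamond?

turn right 55°, forward 7.7 m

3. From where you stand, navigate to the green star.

blocked — turn right 50°, forward 3.4 m, then turn left 63°, forward 8.6 m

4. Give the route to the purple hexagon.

turn right 64°, forward 4.5 m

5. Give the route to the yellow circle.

blocked — turn right 50°, forward 3.4 m, then turn left 32°, forward 5.5 m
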